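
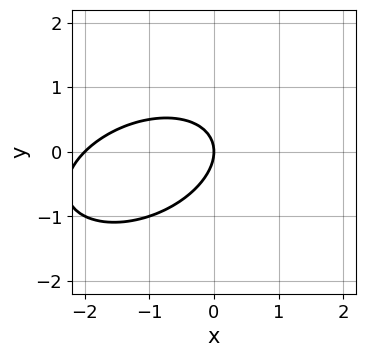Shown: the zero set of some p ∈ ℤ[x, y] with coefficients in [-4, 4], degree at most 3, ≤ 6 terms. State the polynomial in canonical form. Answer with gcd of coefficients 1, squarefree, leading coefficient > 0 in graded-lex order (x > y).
x^2 - x*y + 2*y^2 + 2*x

(a) Degree: the shape is more complex than any degree-1 curve, so deg p = 2.
(b) Observable constraints: it crosses the y-axis at the gridline y = 0; among the integer gridlines, it crosses the x-axis at x ∈ {-2, 0}.
(c) Solving for integer coefficients yields p as stated.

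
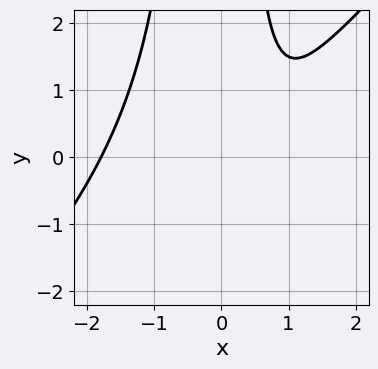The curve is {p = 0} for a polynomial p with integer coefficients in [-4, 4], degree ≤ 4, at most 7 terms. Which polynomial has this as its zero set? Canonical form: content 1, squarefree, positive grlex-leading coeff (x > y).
First, deg p = 3. No degree-2 curve has this shape.
Then, checking where it meets the axes: the curve avoids every integer y-axis point in the box.
Finally, matching integer coefficients to the picture gives p.

2*x^3 - 2*x^2*y + x^2 - 3*x + 3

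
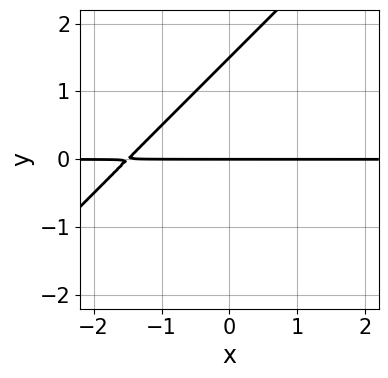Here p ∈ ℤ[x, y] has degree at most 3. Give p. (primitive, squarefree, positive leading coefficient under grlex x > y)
2*x*y - 2*y^2 + 3*y

The degree is 2 — the shape is more complex than any degree-1 curve.
From the visible intercepts: it meets the y-axis at y = 0 (among the integer gridlines); the visible x-axis segment lies entirely on the curve.
Assembling these constraints gives the stated polynomial.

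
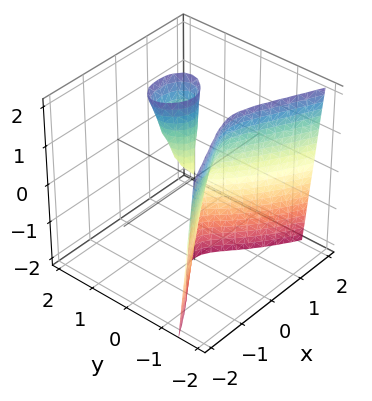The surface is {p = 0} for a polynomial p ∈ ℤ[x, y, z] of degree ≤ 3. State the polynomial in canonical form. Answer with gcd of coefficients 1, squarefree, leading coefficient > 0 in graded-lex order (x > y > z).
(a) The picture has 2 separate pieces. Treating them together as one polynomial.
(b) deg p = 3. A generic line meets the surface in up to 3 points.
(c) From the visible intercepts: the visible z-axis segment lies entirely on the surface; one x-axis crossing is at x = 0; one y-axis crossing is at y = 0.
(d) Solving for integer coefficients yields p as stated.

2*y^3 + 2*x^2 - y*z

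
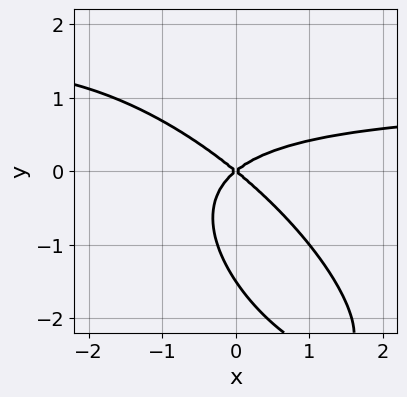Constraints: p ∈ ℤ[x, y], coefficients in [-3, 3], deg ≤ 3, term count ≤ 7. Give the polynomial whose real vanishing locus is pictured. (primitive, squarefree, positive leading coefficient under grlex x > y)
(a) The degree is 3 — the shape is more complex than any degree-2 curve.
(b) Checking where it meets the axes: one y-axis crossing is at y = 0; one x-axis crossing is at x = 0.
(c) Fitting integer coefficients to these (and the overall shape) gives p.

2*x^2*y + 3*x*y^2 + 2*y^3 - 2*x^2 + 3*y^2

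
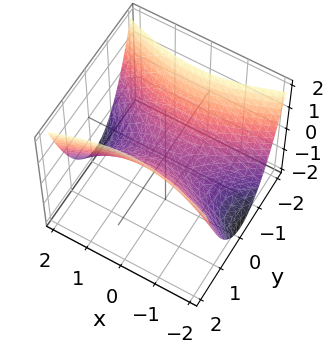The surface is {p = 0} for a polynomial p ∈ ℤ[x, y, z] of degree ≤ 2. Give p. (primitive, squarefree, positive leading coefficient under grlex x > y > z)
x^2 - 3*y^2 + 3*z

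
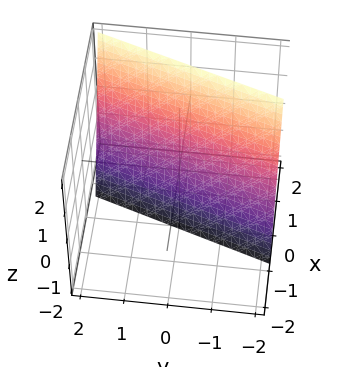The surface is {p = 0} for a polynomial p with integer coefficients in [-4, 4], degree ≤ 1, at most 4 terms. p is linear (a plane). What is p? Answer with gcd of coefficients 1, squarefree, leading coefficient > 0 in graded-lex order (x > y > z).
1. The degree is 1 — the surface is flat (a plane).
2. From the axis intercepts and sections: it crosses the y-axis at the gridline y = -2; it meets the z-axis at z = -2 (among the integer gridlines).
3. Putting this together gives p.

3*x - y - z - 2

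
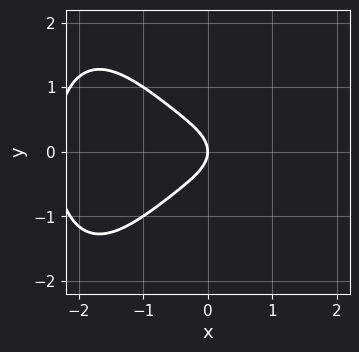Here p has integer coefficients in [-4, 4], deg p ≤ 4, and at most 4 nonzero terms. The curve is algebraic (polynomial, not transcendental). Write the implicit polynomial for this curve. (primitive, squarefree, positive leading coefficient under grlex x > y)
x^4 + 2*x^3 + 3*y^2 + 2*x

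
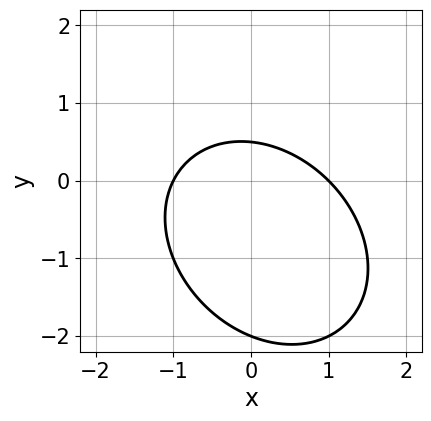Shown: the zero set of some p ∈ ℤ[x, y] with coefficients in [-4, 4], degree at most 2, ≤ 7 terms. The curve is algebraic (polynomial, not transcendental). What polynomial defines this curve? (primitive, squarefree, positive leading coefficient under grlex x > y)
2*x^2 + x*y + 2*y^2 + 3*y - 2

(a) Degree: a generic line meets the curve in up to 2 points, so deg p = 2.
(b) From the visible intercepts: among the integer gridlines, it crosses the x-axis at x ∈ {-1, 1}; it meets the y-axis at y = -2 (among the integer gridlines).
(c) Assembling these constraints gives the stated polynomial.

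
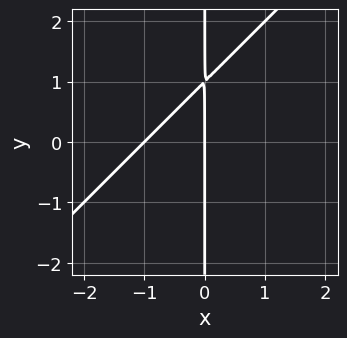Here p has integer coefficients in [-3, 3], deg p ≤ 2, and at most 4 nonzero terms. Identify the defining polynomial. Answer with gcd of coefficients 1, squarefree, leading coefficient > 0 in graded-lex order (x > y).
1. The degree is 2 — no degree-1 curve has this shape.
2. Reading off the gridlines: among the integer gridlines, it crosses the x-axis at x ∈ {-1, 0}; every point of the y-axis in the box is on the curve.
3. Matching integer coefficients to the picture gives p.

x^2 - x*y + x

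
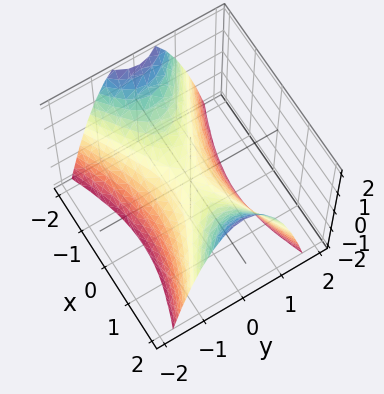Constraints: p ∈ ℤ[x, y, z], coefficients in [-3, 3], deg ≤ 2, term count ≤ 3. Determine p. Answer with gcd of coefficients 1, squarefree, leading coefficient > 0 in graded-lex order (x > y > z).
x^2 - 3*y^2 - 2*z

First, the degree is 2 — a saddle surface; a quadric.
Then, symmetries: it's symmetric under x → −x, forcing even powers of x; mirror symmetry y ↦ −y ⇒ only even powers of y.
Then, observable constraints: it crosses the y-axis at the gridline y = 0; it meets the x-axis at x = 0 (among the integer gridlines); it meets the z-axis at z = 0 (among the integer gridlines).
Finally, fitting integer coefficients to these (and the overall shape) gives p.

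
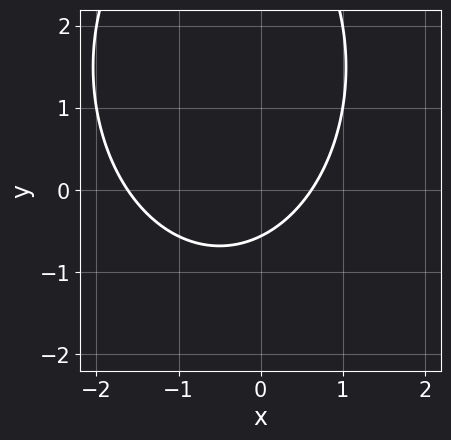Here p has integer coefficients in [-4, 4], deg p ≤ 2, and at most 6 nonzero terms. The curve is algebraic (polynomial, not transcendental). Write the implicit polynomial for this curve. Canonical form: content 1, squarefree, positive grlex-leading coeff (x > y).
1. Degree: no degree-1 curve has this shape, so deg p = 2.
2. The integer polynomial consistent with all of this is the stated p.

2*x^2 + y^2 + 2*x - 3*y - 2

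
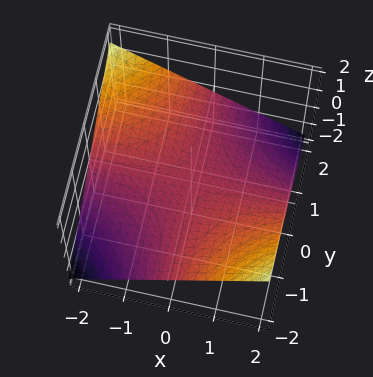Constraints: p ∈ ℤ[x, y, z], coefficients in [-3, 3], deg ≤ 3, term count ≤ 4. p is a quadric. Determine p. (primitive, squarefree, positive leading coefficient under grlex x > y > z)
x*y + 3*z

First, the degree is 2 — a hyperbolic paraboloid; a quadric.
Then, checking where it meets the axes: the visible x-axis segment lies entirely on the surface; one z-axis crossing is at z = 0.
Finally, these observations pin down the coefficients. Check: (0, 1, 0) on the y-axis lies on the surface, and p(0, 1, 0) = 0. ✓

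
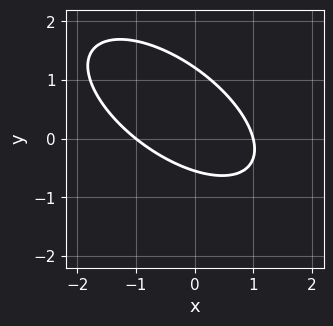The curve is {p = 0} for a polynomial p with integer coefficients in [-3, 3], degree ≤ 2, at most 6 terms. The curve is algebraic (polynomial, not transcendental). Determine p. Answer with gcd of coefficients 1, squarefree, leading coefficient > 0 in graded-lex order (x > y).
(a) Degree: a generic line meets the curve in up to 2 points, so deg p = 2.
(b) Against the integer gridlines: among the integer gridlines, it crosses the x-axis at x ∈ {-1, 1}.
(c) Fitting integer coefficients to these (and the overall shape) gives p.

2*x^2 + 3*x*y + 3*y^2 - 2*y - 2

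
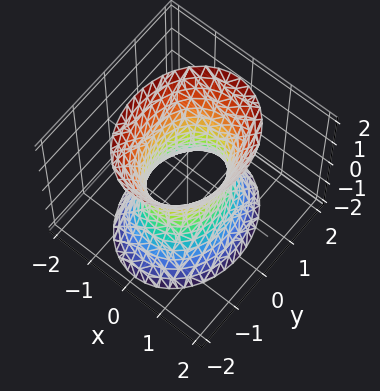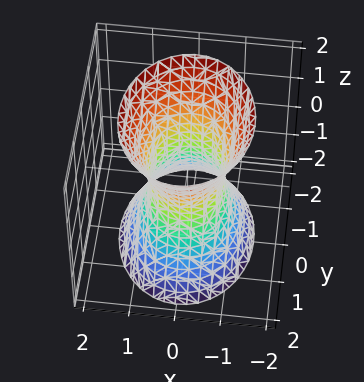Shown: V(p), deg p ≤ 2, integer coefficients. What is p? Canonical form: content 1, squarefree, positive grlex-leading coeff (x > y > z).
(a) deg p = 2. An hourglass — one-sheet hyperboloid; a quadric.
(b) Symmetries: mirror symmetry x ↦ −x ⇒ only even powers of x; mirror symmetry z ↦ −z ⇒ only even powers of z; the y ↦ −y reflection is a symmetry, so y appears only in even powers.
(c) From the visible intercepts: the surface avoids every integer z-axis point in the box; the y-axis gridline crossings are at y ∈ {-1, 1}.
(d) Assembling these constraints gives the stated polynomial.

3*x^2 + 2*y^2 - z^2 - 2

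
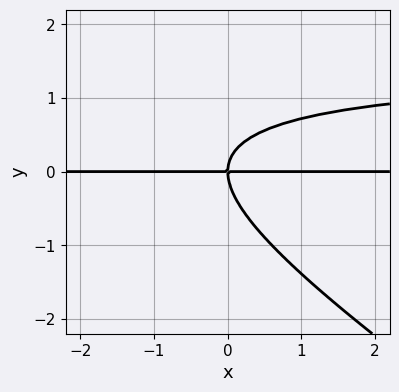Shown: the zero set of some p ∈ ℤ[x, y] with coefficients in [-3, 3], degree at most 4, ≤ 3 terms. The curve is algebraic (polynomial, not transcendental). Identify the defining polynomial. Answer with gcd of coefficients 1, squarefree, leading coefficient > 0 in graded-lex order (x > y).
2*x*y^2 + 3*y^3 - 3*x*y

First, degree: the shape is more complex than any degree-2 curve, so deg p = 3.
Next, reading off the gridlines: every point of the x-axis in the box is on the curve; it meets the y-axis at y = 0 (among the integer gridlines).
Finally, these observations pin down the coefficients.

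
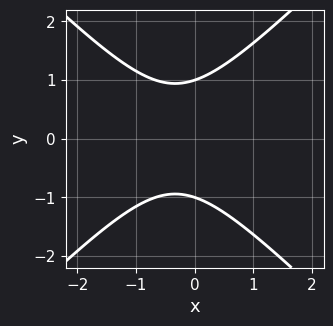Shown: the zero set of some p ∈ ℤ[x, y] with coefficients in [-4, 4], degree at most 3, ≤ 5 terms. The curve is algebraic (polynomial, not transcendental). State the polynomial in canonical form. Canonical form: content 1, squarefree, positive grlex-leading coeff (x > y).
3*x^2 - 3*y^2 + 2*x + 3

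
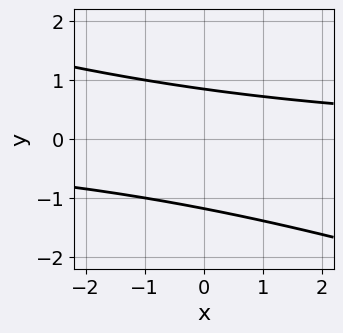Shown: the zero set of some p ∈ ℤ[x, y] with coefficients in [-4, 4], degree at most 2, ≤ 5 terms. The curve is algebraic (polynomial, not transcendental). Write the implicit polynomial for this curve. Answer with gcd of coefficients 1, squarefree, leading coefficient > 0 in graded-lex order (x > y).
1. deg p = 2. No degree-1 curve has this shape.
2. Observable constraints: the curve avoids every integer x-axis point in the box.
3. The integer polynomial consistent with all of this is the stated p.

x*y + 3*y^2 + y - 3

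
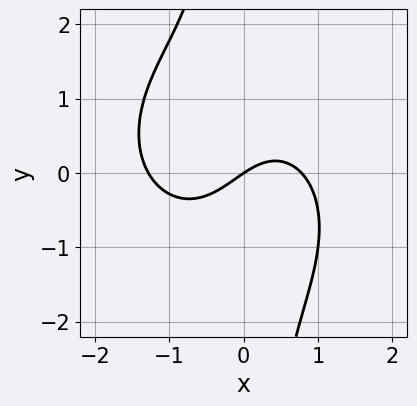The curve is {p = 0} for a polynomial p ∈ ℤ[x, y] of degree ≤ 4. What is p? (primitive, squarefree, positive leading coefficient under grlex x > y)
First, the degree is 3 — a generic line meets the curve in up to 3 points.
Then, observable constraints: it crosses the x-axis at the gridline x = 0; one y-axis crossing is at y = 0.
Finally, together with the visible shape, these determine p as stated.

2*x^3 + 2*x*y^2 + x^2 - 2*x + 3*y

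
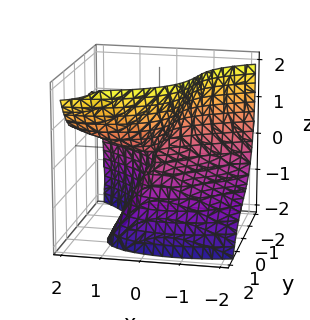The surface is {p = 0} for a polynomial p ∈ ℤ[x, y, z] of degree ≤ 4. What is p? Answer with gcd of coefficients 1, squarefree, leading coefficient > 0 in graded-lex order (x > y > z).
1. deg p = 3.
2. Observable constraints: it crosses the z-axis at the gridline z = 0; one x-axis crossing is at x = 0; it crosses the y-axis at the gridline y = 0.
3. These observations pin down the coefficients.

2*y^3 + 2*x^2 - 2*x*y - 3*x*z - 2*z^2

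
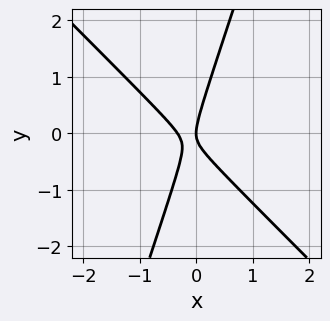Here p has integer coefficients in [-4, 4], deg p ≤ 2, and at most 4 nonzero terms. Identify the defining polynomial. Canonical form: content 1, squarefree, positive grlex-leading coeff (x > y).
3*x^2 + 2*x*y - y^2 + x

(a) Degree: no degree-1 curve has this shape, so deg p = 2.
(b) Checking where it meets the axes: one y-axis crossing is at y = 0; one x-axis crossing is at x = 0.
(c) Together with the visible shape, these determine p as stated.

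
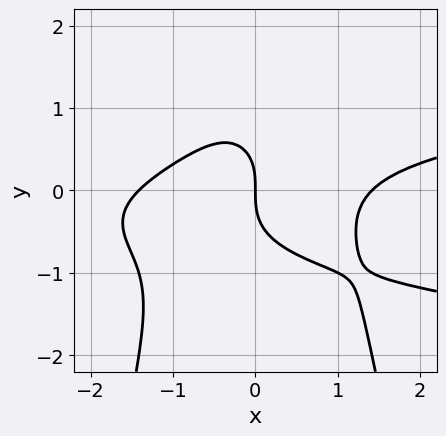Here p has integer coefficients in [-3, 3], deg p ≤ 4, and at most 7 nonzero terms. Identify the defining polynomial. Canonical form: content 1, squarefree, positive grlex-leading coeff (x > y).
3*x^2*y^2 - x^3 + 2*x^2*y + 2*y^3 + 2*x

1. deg p = 4. No degree-3 curve has this shape.
2. From the visible intercepts: it meets the y-axis at y = 0 (among the integer gridlines); one x-axis crossing is at x = 0.
3. Assembling these constraints gives the stated polynomial.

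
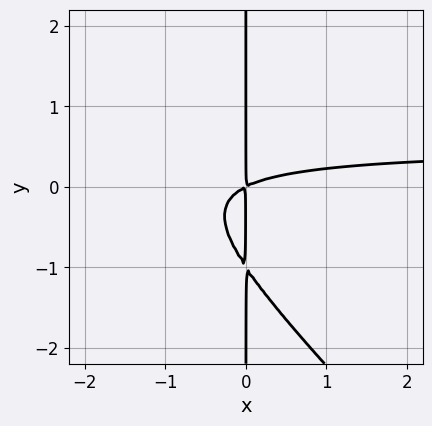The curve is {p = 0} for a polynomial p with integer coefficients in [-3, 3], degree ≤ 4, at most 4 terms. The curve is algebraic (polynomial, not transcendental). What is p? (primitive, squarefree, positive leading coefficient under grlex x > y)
2*x^2*y + 2*x*y^2 - x^2 + 2*x*y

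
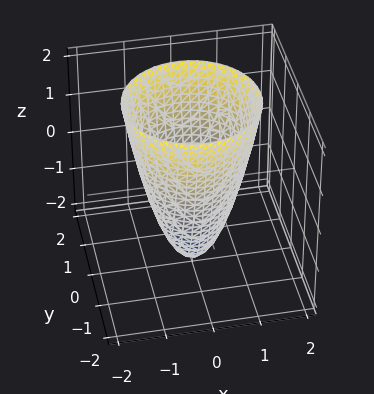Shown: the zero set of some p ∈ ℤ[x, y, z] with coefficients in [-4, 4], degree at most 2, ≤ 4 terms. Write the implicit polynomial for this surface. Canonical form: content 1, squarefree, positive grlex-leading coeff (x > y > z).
2*x^2 + 2*y^2 - z - 2

The degree is 2 — a generic line meets the surface in up to 2 points.
Symmetries: the surface is invariant under rotation about z: p = q(x² + y², z).
Checking where it meets the axes: the x-axis gridline crossings are at x ∈ {-1, 1}; among the integer gridlines, it crosses the y-axis at y ∈ {-1, 1}.
Assembling these constraints gives the stated polynomial. Check: (0, 0, -2) on the z-axis lies on the surface, and p(0, 0, -2) = 0. ✓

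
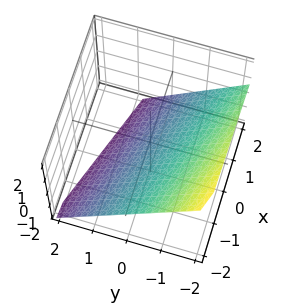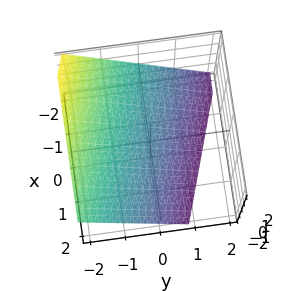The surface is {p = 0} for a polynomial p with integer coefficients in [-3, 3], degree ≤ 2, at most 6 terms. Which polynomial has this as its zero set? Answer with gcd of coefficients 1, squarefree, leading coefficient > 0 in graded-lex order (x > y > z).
1. deg p = 1.
2. Checking where it meets the axes: it meets the x-axis at x = -2 (among the integer gridlines).
3. Putting this together gives p.

x + 3*y + 3*z + 2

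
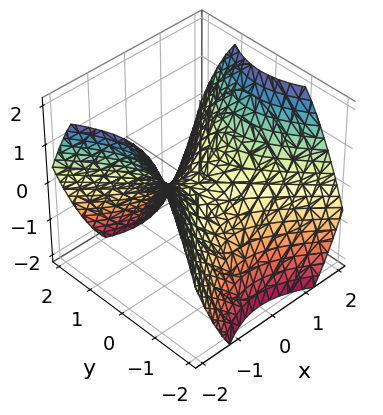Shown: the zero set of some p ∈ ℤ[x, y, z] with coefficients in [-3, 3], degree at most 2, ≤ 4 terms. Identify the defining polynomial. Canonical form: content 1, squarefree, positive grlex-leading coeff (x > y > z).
Degree: a hyperbolic paraboloid; a quadric, so deg p = 2.
Symmetries: it's symmetric under x → −x, forcing even powers of x; it's symmetric under y → −y, forcing even powers of y.
Observable constraints: it meets the y-axis at y = 0 (among the integer gridlines); it crosses the z-axis at the gridline z = 0; one x-axis crossing is at x = 0.
Solving for integer coefficients yields p as stated.

2*x^2 - 2*y^2 - 3*z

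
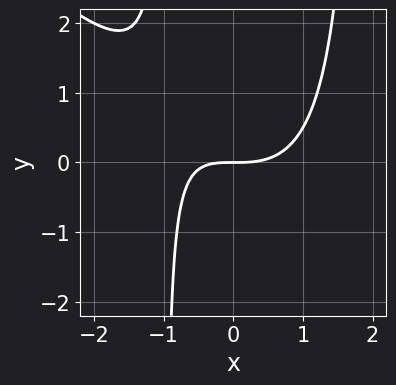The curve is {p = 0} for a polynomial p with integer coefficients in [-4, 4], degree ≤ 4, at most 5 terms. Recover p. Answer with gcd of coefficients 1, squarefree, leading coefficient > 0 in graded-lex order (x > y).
deg p = 3. No degree-2 curve has this shape.
From the visible intercepts: one x-axis crossing is at x = 0; it meets the y-axis at y = 0 (among the integer gridlines).
Fitting integer coefficients to these (and the overall shape) gives p.

x^3 + x^2*y - x*y - 2*y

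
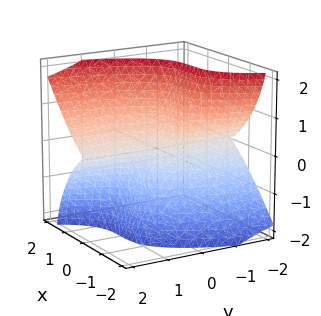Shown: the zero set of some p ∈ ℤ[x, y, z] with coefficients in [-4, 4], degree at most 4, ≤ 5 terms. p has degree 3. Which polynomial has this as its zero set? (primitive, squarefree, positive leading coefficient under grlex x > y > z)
(a) deg p = 3. The shape is more complex than any degree-2 surface.
(b) Reading off the gridlines: the visible y-axis segment lies entirely on the surface; it meets the x-axis at x = 0 (among the integer gridlines).
(c) Matching integer coefficients to the picture gives p.

2*x^3 - 2*y*z^2 - z^3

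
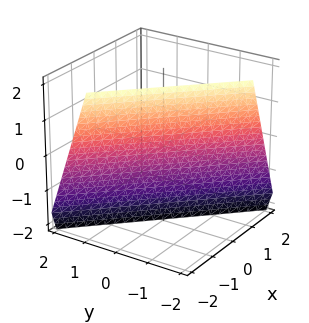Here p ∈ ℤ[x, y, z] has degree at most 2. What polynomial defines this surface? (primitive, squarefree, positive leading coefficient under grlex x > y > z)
(a) The degree is 1 — the surface is flat (a plane).
(b) From the visible intercepts: it crosses the z-axis at the gridline z = -2.
(c) Solving for integer coefficients yields p as stated.

3*x + 3*y + z + 2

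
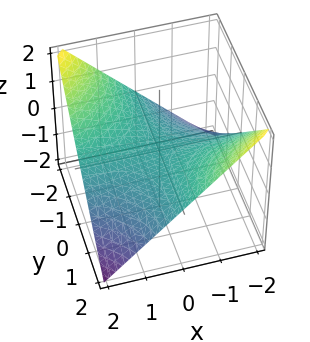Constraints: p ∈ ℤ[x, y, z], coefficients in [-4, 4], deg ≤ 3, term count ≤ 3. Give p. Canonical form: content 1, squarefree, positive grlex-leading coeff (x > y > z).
x*y + 2*z

deg p = 2. A hyperbolic paraboloid; a quadric.
Checking where it meets the axes: every point of the y-axis in the box is on the surface; every point of the x-axis in the box is on the surface; it meets the z-axis at z = 0 (among the integer gridlines).
Matching integer coefficients to the picture gives p.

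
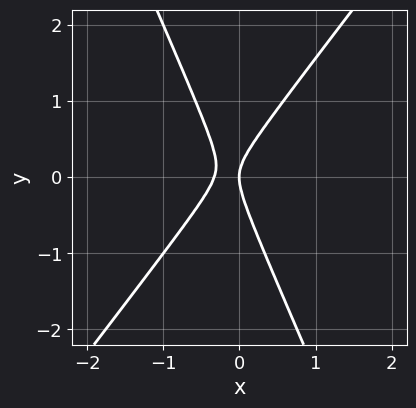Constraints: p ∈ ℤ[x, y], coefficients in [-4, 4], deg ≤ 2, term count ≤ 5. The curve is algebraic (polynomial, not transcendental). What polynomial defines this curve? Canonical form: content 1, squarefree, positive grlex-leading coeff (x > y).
(a) The degree is 2 — no degree-1 curve has this shape.
(b) From the visible intercepts: one y-axis crossing is at y = 0; one x-axis crossing is at x = 0.
(c) Assembling these constraints gives the stated polynomial.

3*x^2 - x*y - y^2 + x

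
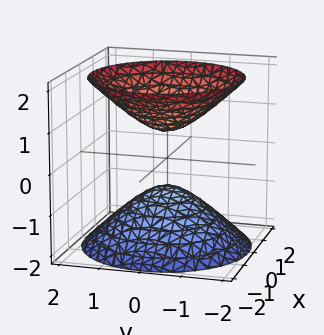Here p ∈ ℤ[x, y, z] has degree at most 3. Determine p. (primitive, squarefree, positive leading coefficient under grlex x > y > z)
2*x^2 + 2*y^2 - 2*z^2 + 1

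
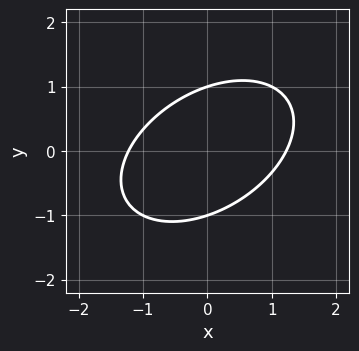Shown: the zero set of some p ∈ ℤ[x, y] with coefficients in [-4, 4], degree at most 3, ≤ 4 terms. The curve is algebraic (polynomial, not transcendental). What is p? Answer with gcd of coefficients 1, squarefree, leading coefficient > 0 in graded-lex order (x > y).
2*x^2 - 2*x*y + 3*y^2 - 3

1. The degree is 2 — no degree-1 curve has this shape.
2. Against the integer gridlines: among the integer gridlines, it crosses the y-axis at y ∈ {-1, 1}.
3. Assembling these constraints gives the stated polynomial.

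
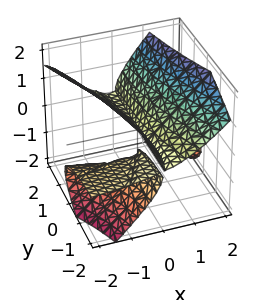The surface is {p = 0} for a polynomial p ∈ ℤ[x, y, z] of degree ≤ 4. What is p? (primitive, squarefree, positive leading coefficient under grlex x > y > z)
3*x^2*z + 3*x*y*z - 3*z^3 + 2*x^2

I count 3 distinct pieces. They look like related sheets of one shape, so recover p as a whole.
deg p = 3. No degree-2 surface has this shape.
Checking where it meets the axes: it crosses the x-axis at the gridline x = 0; it meets the z-axis at z = 0 (among the integer gridlines); every point of the y-axis in the box is on the surface.
Together with the visible shape, these determine p as stated.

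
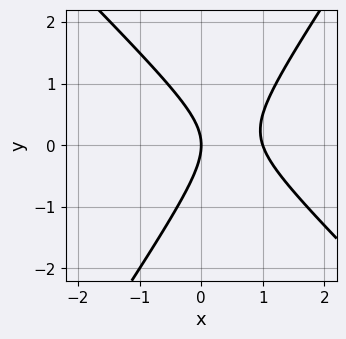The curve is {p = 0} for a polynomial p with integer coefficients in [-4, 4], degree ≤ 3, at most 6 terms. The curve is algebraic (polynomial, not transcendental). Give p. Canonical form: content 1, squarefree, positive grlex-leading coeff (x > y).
3*x^2 + x*y - 2*y^2 - 3*x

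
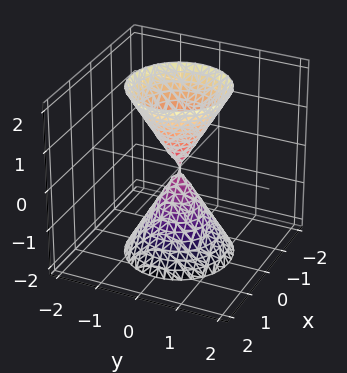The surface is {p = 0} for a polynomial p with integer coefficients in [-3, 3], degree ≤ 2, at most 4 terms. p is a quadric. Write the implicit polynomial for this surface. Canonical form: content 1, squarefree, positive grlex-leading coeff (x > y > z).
(a) I count 2 distinct pieces. They look like related sheets of one shape, so recover p as a whole.
(b) Degree: a double cone through the origin; a quadric, so deg p = 2.
(c) Symmetries: the z ↦ −z reflection is a symmetry, so z appears only in even powers; the surface is invariant under rotation about z: p = q(x² + y², z).
(d) From the visible intercepts: a circular section at z = -2 has radius between 1 and 2; it crosses the x-axis at the gridline x = 0; it meets the z-axis at z = 0 (among the integer gridlines).
(e) Matching integer coefficients to the picture gives p.

3*x^2 + 3*y^2 - z^2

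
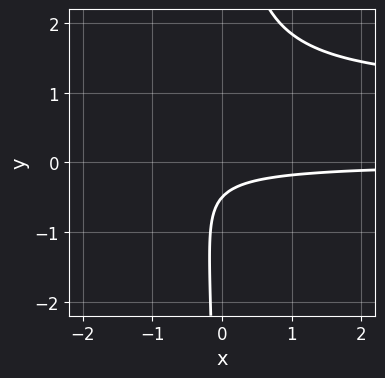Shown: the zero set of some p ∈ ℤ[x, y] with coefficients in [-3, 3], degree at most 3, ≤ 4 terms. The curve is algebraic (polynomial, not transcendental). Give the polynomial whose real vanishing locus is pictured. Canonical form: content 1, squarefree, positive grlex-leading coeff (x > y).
3*x*y^2 - 3*x*y - 2*y - 1

The degree is 3 — no degree-2 curve has this shape.
From the visible intercepts: it misses every integer gridline on the x-axis.
These observations pin down the coefficients.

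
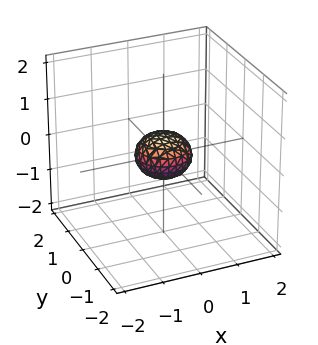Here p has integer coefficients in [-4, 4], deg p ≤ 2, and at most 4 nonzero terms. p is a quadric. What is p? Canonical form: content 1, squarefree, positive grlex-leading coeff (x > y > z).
2*x^2 + 2*y^2 + 3*z^2 - 1

The degree is 2 — a closed, bounded, convex surface; a quadric.
Symmetries: it's symmetric under z → −z, forcing even powers of z; every cross-section ⟂ z is a circle, so x, y appear only via x² + y².
Checking where it meets the axes: a circular section at z = 0 has radius between 0 and 1.
These observations pin down the coefficients.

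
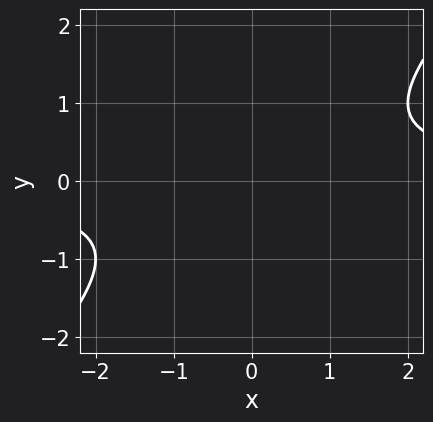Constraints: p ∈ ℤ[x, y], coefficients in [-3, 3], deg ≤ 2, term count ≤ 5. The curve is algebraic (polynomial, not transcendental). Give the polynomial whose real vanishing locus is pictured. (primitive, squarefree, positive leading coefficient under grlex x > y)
1. Degree: the shape is more complex than any degree-1 curve, so deg p = 2.
2. Against the integer gridlines: no y-intercept at any integer in the box; it misses every integer gridline on the x-axis.
3. Solving for integer coefficients yields p as stated.

x*y - y^2 - 1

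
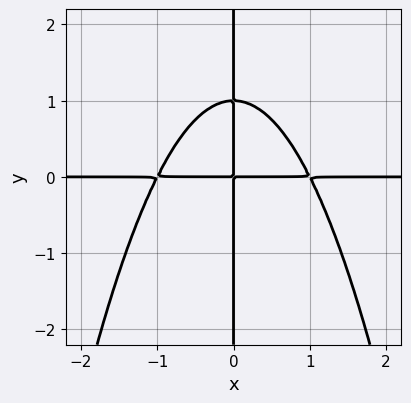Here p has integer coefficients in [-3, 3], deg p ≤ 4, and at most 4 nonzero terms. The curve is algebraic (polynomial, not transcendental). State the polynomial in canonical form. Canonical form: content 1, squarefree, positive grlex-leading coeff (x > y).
First, degree: no degree-3 curve has this shape, so deg p = 4.
Next, against the integer gridlines: the visible x-axis segment lies entirely on the curve; the visible y-axis segment lies entirely on the curve.
Finally, these observations pin down the coefficients.

x^3*y + x*y^2 - x*y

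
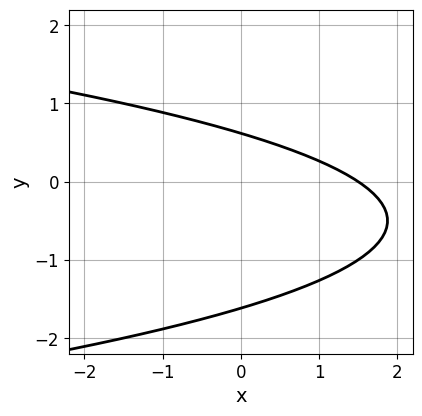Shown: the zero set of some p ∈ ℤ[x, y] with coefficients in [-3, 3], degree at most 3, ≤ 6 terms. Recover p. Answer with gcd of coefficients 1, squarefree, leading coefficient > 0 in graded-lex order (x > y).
The degree is 2 — the shape is more complex than any degree-1 curve.
Putting this together gives p.

3*y^2 + 2*x + 3*y - 3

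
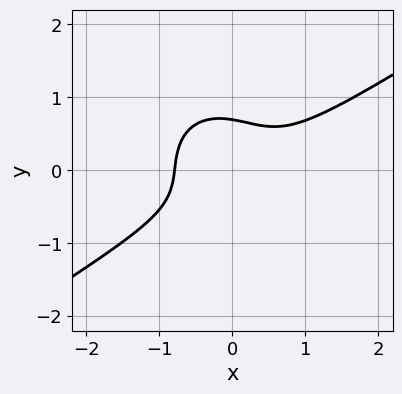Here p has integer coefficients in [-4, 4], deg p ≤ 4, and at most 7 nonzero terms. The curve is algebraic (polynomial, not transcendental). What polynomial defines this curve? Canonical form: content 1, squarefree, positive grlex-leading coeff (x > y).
First, deg p = 3. The shape is more complex than any degree-2 curve.
Finally, putting this together gives p.

2*x^3 - 2*x^2*y - 3*y^3 - x*y + 1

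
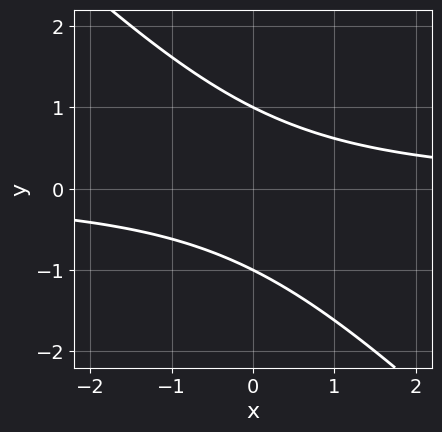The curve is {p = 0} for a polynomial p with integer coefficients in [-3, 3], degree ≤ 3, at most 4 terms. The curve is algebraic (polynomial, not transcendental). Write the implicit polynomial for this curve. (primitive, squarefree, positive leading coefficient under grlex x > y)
x*y + y^2 - 1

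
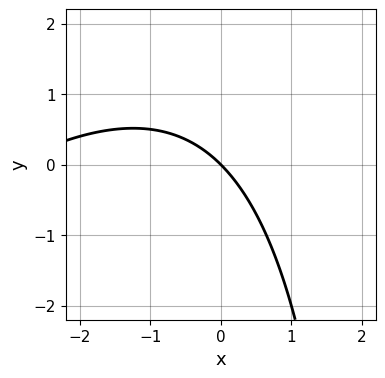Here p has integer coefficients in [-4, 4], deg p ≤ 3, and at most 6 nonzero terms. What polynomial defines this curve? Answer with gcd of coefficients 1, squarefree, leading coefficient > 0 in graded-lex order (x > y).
x^2 - x*y + 3*x + 3*y

The degree is 2 — the shape is more complex than any degree-1 curve.
From the visible intercepts: one x-axis crossing is at x = 0; it meets the y-axis at y = 0 (among the integer gridlines).
Matching integer coefficients to the picture gives p.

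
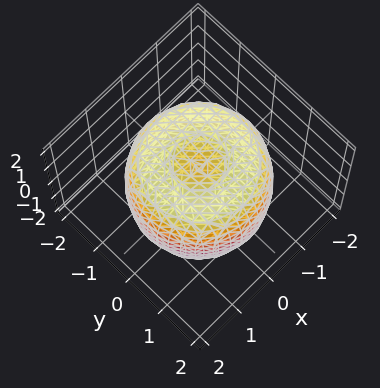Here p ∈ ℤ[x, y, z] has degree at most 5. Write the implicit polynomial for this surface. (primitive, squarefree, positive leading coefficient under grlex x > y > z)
x^4 + 2*x^2*y^2 + y^4 - 2*x^2 - 2*y^2 + z^2 - 1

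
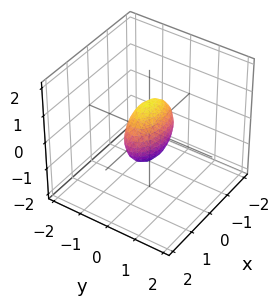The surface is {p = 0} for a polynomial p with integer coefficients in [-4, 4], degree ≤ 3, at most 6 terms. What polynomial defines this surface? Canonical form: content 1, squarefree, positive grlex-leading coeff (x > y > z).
x^2 + 3*y^2 + z^2 - 1

(a) Degree: bounded and convex; a quadric, so deg p = 2.
(b) Symmetries: the y ↦ −y reflection is a symmetry, so y appears only in even powers; it's symmetric under z → −z, forcing even powers of z; the x ↦ −x reflection is a symmetry, so x appears only in even powers.
(c) From the visible intercepts: among the integer gridlines, it crosses the z-axis at z ∈ {-1, 1}; the x-axis gridline crossings are at x ∈ {-1, 1}.
(d) Assembling these constraints gives the stated polynomial.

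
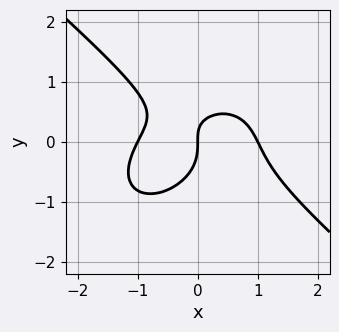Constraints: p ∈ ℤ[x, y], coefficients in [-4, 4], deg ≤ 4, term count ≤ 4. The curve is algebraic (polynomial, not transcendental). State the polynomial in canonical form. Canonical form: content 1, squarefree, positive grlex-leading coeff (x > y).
First, degree: no degree-2 curve has this shape, so deg p = 3.
Next, against the integer gridlines: the x-axis gridline crossings are at x ∈ {-1, 0, 1}; it crosses the y-axis at the gridline y = 0.
Finally, matching integer coefficients to the picture gives p.

2*x^3 + 3*y^3 + 2*x*y - 2*x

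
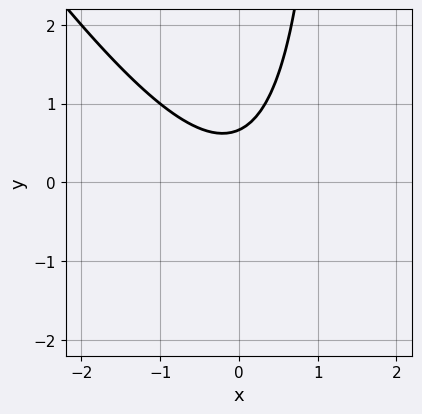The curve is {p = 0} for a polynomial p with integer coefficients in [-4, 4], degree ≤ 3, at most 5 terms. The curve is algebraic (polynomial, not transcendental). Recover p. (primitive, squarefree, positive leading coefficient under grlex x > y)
The degree is 2 — a generic line meets the curve in up to 2 points.
Checking where it meets the axes: it misses every integer gridline on the x-axis.
Solving for integer coefficients yields p as stated.

3*x^2 + 2*x*y - 3*y + 2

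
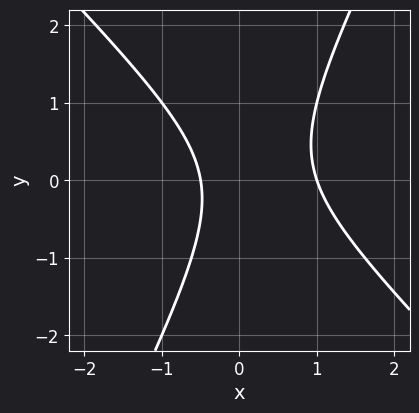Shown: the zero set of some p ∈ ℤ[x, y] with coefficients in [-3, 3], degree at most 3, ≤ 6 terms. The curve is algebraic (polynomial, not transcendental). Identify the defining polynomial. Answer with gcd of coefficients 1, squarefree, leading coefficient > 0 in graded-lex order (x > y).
1. Degree: the shape is more complex than any degree-1 curve, so deg p = 2.
2. Against the integer gridlines: no y-intercept at any integer in the box; it meets the x-axis at x = 1 (among the integer gridlines).
3. Fitting integer coefficients to these (and the overall shape) gives p.

2*x^2 + x*y - y^2 - x - 1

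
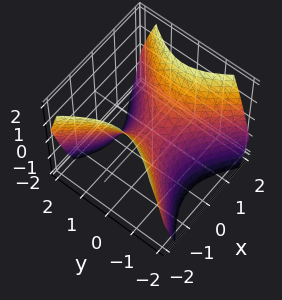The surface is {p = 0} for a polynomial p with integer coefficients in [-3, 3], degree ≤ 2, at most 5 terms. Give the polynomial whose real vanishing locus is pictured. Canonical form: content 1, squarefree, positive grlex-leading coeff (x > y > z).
(a) The degree is 2 — a hyperbolic paraboloid; a quadric.
(b) Symmetries: the y ↦ −y reflection is a symmetry, so y appears only in even powers; the x ↦ −x reflection is a symmetry, so x appears only in even powers.
(c) Against the integer gridlines: it meets the y-axis at y = 0 (among the integer gridlines); one x-axis crossing is at x = 0; one z-axis crossing is at z = 0.
(d) Assembling these constraints gives the stated polynomial.

x^2 - y^2 - z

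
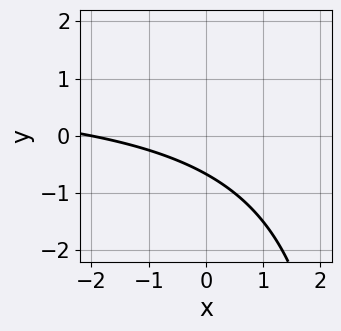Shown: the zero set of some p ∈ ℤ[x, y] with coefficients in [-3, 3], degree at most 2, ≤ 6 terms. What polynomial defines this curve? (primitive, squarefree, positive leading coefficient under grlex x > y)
x*y - x - 3*y - 2

First, degree: the shape is more complex than any degree-1 curve, so deg p = 2.
Then, from the axis intercepts and sections: it meets the x-axis at x = -2 (among the integer gridlines).
Finally, together with the visible shape, these determine p as stated.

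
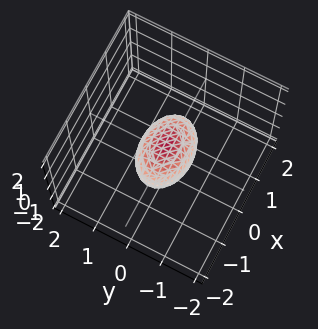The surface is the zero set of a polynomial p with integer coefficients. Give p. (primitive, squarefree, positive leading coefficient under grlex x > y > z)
(a) The degree is 2 — bounded and convex; a quadric.
(b) Symmetries: the y ↦ −y reflection is a symmetry, so y appears only in even powers; mirror symmetry z ↦ −z ⇒ only even powers of z; it's symmetric under x → −x, forcing even powers of x.
(c) From the axis intercepts and sections: among the integer gridlines, it crosses the x-axis at x ∈ {-1, 1}.
(d) Putting this together gives p.

x^2 + 2*y^2 + 2*z^2 - 1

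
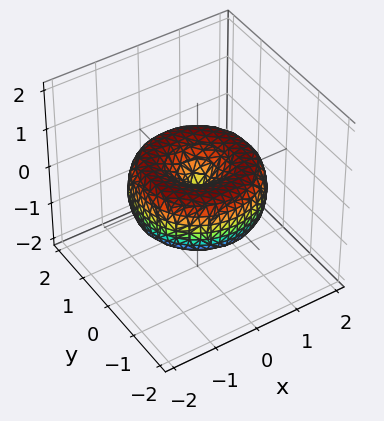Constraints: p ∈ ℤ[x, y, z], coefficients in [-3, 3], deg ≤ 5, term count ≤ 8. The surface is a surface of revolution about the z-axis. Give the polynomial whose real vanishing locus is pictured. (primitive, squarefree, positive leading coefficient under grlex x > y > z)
First, degree: no degree-3 surface has this shape, so deg p = 4.
Next, by symmetry, the z-axis is an axis of rotation, so x and y enter only as x² + y².
Then, against the integer gridlines: one x-axis crossing is at x = 0; a circular section at z = 0 has radius between 1 and 2.
Finally, these observations pin down the coefficients.

x^4 + 2*x^2*y^2 + y^4 - 2*x^2 - 2*y^2 + 2*z^2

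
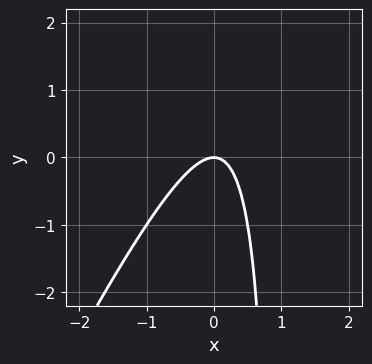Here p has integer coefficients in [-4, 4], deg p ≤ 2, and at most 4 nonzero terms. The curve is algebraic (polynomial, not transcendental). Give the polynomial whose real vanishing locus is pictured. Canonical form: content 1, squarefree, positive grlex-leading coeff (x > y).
2*x^2 - x*y + y

First, the degree is 2 — the shape is more complex than any degree-1 curve.
Then, observable constraints: it crosses the x-axis at the gridline x = 0; it meets the y-axis at y = 0 (among the integer gridlines).
Finally, assembling these constraints gives the stated polynomial.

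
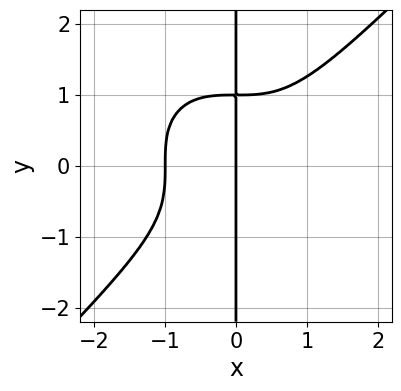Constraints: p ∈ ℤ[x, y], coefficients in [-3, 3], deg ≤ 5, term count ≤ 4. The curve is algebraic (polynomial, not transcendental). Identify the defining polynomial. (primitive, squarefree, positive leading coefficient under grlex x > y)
x^4 - x*y^3 + x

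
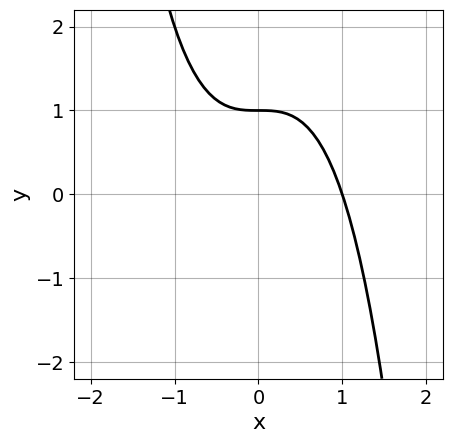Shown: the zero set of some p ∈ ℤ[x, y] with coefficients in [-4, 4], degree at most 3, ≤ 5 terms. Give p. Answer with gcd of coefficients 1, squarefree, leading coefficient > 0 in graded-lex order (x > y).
The degree is 3 — no degree-2 curve has this shape.
Observable constraints: one x-axis crossing is at x = 1; one y-axis crossing is at y = 1.
Assembling these constraints gives the stated polynomial.

x^3 + y - 1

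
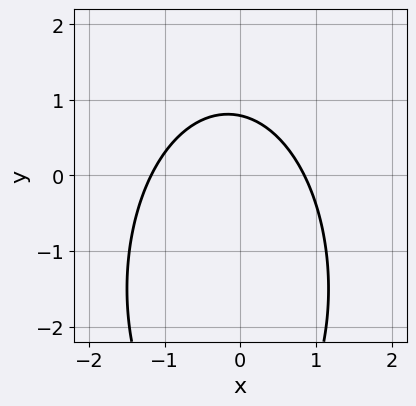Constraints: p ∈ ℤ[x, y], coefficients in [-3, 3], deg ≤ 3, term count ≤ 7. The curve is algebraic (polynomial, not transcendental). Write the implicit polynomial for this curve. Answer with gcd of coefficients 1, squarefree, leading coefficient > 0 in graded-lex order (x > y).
1. Degree: no degree-1 curve has this shape, so deg p = 2.
2. Matching integer coefficients to the picture gives p.

3*x^2 + y^2 + x + 3*y - 3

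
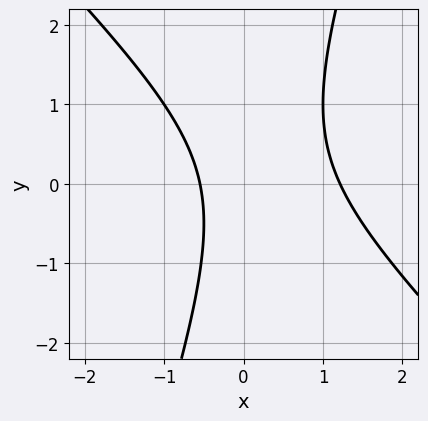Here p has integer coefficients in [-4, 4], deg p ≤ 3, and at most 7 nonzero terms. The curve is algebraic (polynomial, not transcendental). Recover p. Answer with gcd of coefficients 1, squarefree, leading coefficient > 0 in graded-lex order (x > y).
deg p = 2.
Observable constraints: it misses every integer gridline on the y-axis.
Putting this together gives p.

3*x^2 + 2*x*y - y^2 - 2*x - 2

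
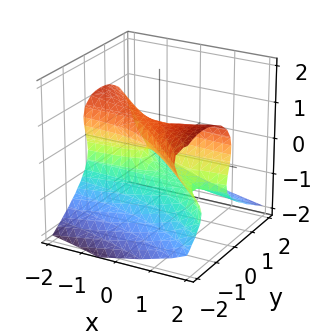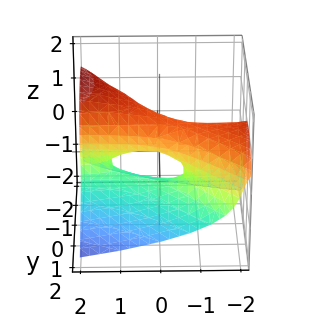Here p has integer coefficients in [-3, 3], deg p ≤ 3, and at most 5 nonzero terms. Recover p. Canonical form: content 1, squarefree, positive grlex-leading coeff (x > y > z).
3*z^3 + 3*x*y + 3*y^2 + 2*y*z - 2*z

deg p = 3.
Checking where it meets the axes: one y-axis crossing is at y = 0; every point of the x-axis in the box is on the surface; it crosses the z-axis at the gridline z = 0.
Matching integer coefficients to the picture gives p.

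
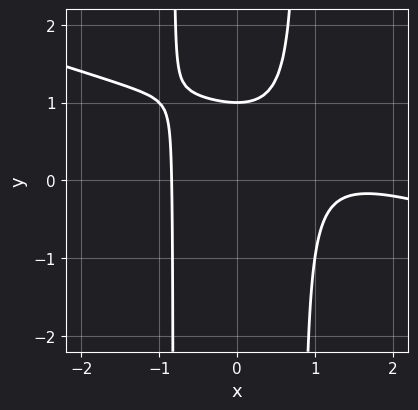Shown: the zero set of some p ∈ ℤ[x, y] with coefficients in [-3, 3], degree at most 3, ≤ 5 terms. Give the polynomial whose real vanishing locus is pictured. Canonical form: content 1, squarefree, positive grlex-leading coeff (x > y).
x^3 + 3*x^2*y - 2*x^2 - 2*y + 2

Degree: the shape is more complex than any degree-2 curve, so deg p = 3.
Checking where it meets the axes: it crosses the y-axis at the gridline y = 1.
Together with the visible shape, these determine p as stated.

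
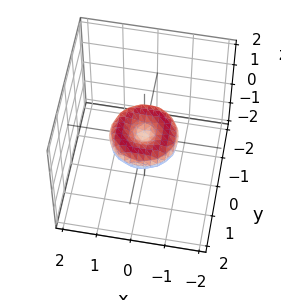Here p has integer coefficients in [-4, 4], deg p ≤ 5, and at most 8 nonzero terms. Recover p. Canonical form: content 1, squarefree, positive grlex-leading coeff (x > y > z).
x^4 + 2*x^2*y^2 + y^4 - x^2 - y^2 + 2*z^2

First, the degree is 4 — a generic line meets the surface in up to 4 points.
Then, symmetries: rotational symmetry about the z-axis ⇒ p depends on x, y only through x² + y².
Next, observable constraints: one z-axis crossing is at z = 0; among the integer gridlines, it crosses the x-axis at x ∈ {-1, 0, 1}.
Finally, together with the visible shape, these determine p as stated.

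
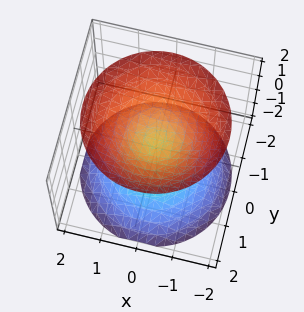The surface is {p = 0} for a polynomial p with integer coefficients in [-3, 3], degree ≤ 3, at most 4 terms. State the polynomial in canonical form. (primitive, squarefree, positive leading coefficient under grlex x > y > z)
(a) There are 2 components.
(b) The degree is 2 — two sheets facing apart; a quadric.
(c) Symmetry: every cross-section ⟂ z is a circle, so x, y appear only via x² + y²; it's symmetric under z → −z, forcing even powers of z.
(d) Against the integer gridlines: a circular section at z = -2 has radius between 1 and 2; the surface avoids every integer y-axis point in the box.
(e) These observations pin down the coefficients.

2*x^2 + 2*y^2 - 2*z^2 + 1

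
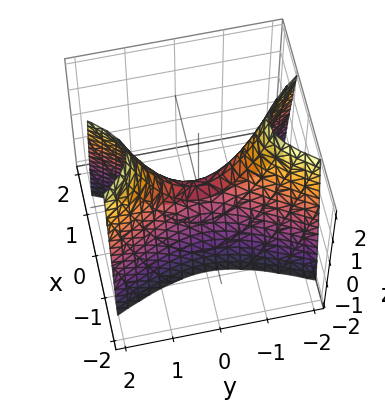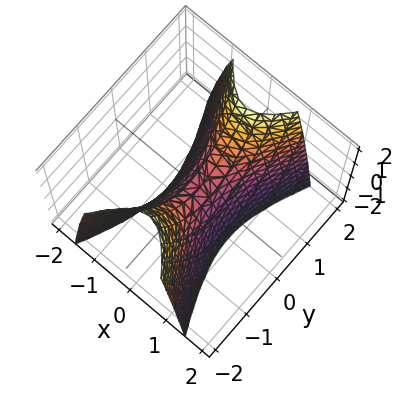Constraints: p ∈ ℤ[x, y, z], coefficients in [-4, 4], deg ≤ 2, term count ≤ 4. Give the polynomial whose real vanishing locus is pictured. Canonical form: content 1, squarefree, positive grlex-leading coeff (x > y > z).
(a) Degree: a hyperbolic paraboloid; a quadric, so deg p = 2.
(b) Symmetries: the x ↦ −x reflection is a symmetry, so x appears only in even powers; mirror symmetry y ↦ −y ⇒ only even powers of y.
(c) Against the integer gridlines: it crosses the z-axis at the gridline z = 0; it crosses the y-axis at the gridline y = 0; one x-axis crossing is at x = 0.
(d) Putting this together gives p.

3*x^2 - y^2 + z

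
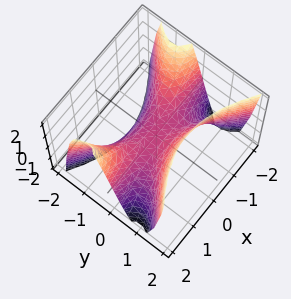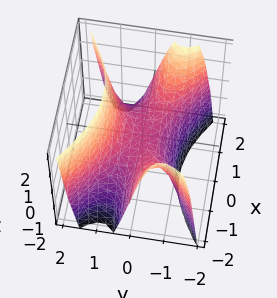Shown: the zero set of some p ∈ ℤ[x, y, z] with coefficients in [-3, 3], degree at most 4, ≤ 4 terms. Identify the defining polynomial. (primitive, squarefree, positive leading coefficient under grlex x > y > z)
1. deg p = 3. The shape is more complex than any degree-2 surface.
2. Reading off the gridlines: it crosses the y-axis at the gridline y = 0; it meets the z-axis at z = 0 (among the integer gridlines); every point of the x-axis in the box is on the surface.
3. These observations pin down the coefficients.

2*x^2*y - 3*y^3 + 2*z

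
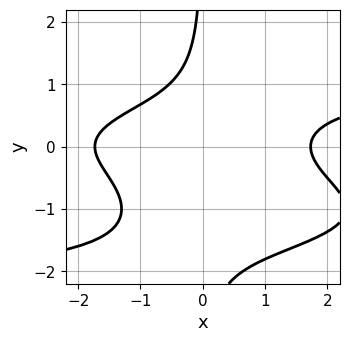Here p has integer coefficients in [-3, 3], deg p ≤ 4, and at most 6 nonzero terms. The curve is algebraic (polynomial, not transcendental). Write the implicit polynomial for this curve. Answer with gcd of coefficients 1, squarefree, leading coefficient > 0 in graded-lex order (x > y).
2*x*y^3 + 3*x*y^2 - x^2 + 3

1. Degree: the shape is more complex than any degree-3 curve, so deg p = 4.
2. Observable constraints: no y-intercept at any integer in the box.
3. Solving for integer coefficients yields p as stated.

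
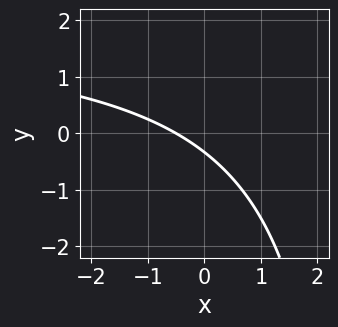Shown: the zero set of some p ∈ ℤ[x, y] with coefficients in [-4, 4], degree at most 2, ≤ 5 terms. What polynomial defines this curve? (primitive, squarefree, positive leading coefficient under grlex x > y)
(a) The degree is 2 — a generic line meets the curve in up to 2 points.
(b) Matching integer coefficients to the picture gives p.

x*y - 2*x - 3*y - 1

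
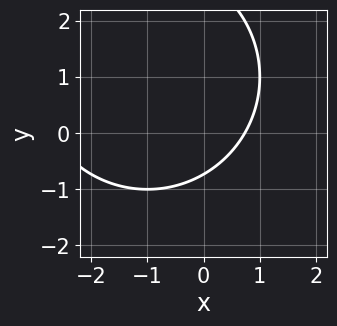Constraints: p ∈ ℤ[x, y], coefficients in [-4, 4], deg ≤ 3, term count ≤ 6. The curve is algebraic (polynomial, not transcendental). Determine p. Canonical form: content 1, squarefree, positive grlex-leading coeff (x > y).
First, the degree is 2 — the shape is more complex than any degree-1 curve.
Finally, the integer polynomial consistent with all of this is the stated p.

x^2 + y^2 + 2*x - 2*y - 2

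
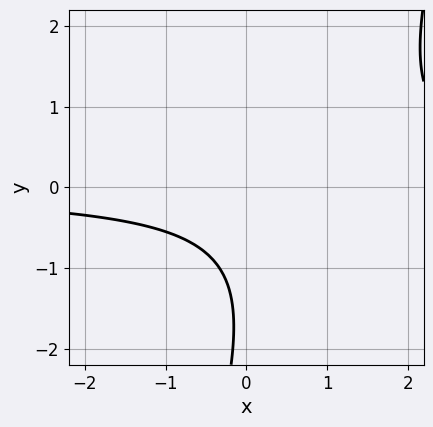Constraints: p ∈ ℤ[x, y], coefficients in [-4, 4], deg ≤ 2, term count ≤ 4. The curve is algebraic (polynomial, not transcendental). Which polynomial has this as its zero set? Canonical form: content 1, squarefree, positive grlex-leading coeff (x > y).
1. Degree: no degree-1 curve has this shape, so deg p = 2.
2. From the visible intercepts: no x-intercept at any integer in the box; no y-intercept at any integer in the box.
3. The integer polynomial consistent with all of this is the stated p.

3*x*y - y^2 - 3*y - 3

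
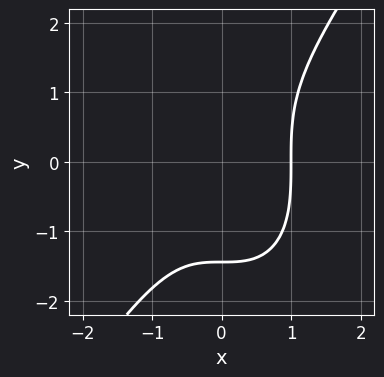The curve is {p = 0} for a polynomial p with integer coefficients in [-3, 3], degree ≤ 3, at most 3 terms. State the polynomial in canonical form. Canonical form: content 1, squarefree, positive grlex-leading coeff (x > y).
3*x^3 - y^3 - 3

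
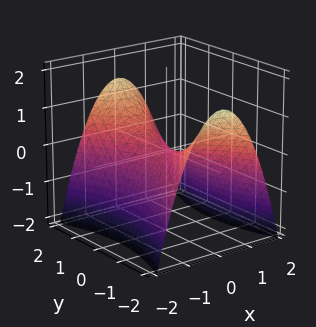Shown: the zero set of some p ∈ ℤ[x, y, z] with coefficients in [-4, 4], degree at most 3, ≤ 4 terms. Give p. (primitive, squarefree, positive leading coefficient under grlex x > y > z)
Degree: a saddle surface; a quadric, so deg p = 2.
Symmetries: mirror symmetry x ↦ −x ⇒ only even powers of x; the y ↦ −y reflection is a symmetry, so y appears only in even powers.
Observable constraints: it meets the x-axis at x = 0 (among the integer gridlines); it meets the z-axis at z = 0 (among the integer gridlines); it crosses the y-axis at the gridline y = 0.
Putting this together gives p.

3*x^2 - y^2 + 3*z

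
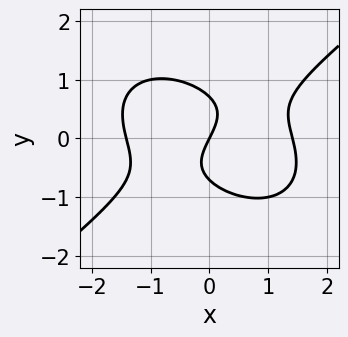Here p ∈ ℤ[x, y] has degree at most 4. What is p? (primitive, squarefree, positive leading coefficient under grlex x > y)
x^3 - 2*y^3 - 2*x + y

First, degree: a generic line meets the curve in up to 3 points, so deg p = 3.
Next, observable constraints: it meets the x-axis at x = 0 (among the integer gridlines); it crosses the y-axis at the gridline y = 0.
Finally, fitting integer coefficients to these (and the overall shape) gives p.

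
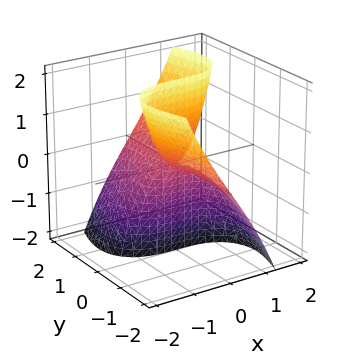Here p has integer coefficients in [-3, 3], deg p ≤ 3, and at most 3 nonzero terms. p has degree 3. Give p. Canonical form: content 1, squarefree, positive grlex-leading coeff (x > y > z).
(a) The degree is 3 — a generic line meets the surface in up to 3 points.
(b) Observable constraints: the visible y-axis segment lies entirely on the surface; it meets the x-axis at x = 0 (among the integer gridlines).
(c) Matching integer coefficients to the picture gives p.

x^3 + 2*x*y^2 - 3*y*z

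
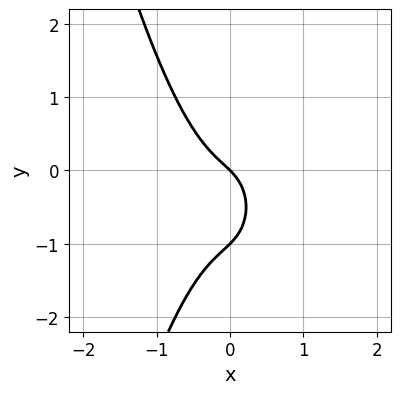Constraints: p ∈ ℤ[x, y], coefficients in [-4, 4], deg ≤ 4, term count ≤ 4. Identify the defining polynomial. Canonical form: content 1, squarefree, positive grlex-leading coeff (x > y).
1. Degree: no degree-2 curve has this shape, so deg p = 3.
2. Observable constraints: among the integer gridlines, it crosses the y-axis at y ∈ {-1, 0}; one x-axis crossing is at x = 0.
3. Fitting integer coefficients to these (and the overall shape) gives p.

3*x^3 + y^2 + x + y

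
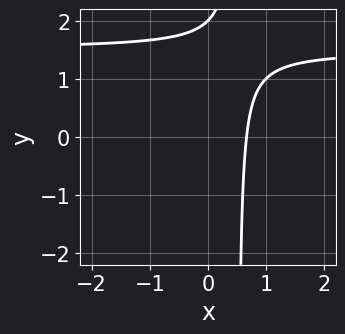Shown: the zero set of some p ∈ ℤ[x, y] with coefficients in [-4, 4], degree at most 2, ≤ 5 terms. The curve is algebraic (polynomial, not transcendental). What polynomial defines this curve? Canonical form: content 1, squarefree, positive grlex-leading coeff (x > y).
2*x*y - 3*x - y + 2

1. The degree is 2 — a generic line meets the curve in up to 2 points.
2. Checking where it meets the axes: one y-axis crossing is at y = 2.
3. These observations pin down the coefficients.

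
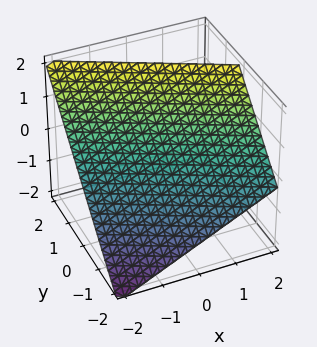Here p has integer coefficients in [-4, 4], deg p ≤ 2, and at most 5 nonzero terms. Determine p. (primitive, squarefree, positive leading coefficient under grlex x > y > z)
x + 2*y - 2*z + 2

First, the degree is 1 — every cross-section is a straight line — this is a plane.
Next, checking where it meets the axes: it crosses the z-axis at the gridline z = 1; one y-axis crossing is at y = -1; it crosses the x-axis at the gridline x = -2.
Finally, matching integer coefficients to the picture gives p.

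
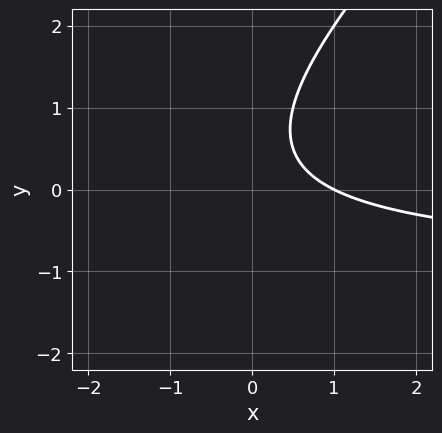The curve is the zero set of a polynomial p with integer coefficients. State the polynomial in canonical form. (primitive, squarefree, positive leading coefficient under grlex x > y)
x*y - y^2 + x + y - 1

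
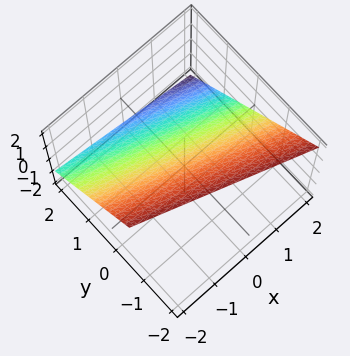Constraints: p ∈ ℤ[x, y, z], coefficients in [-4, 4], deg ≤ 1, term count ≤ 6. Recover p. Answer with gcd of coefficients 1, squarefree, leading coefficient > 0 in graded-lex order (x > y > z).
x + 3*y + 3*z - 2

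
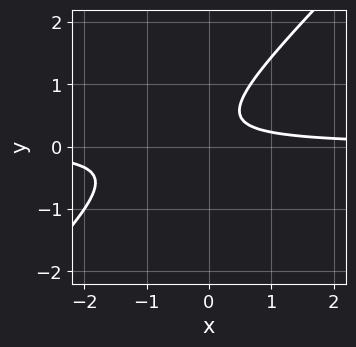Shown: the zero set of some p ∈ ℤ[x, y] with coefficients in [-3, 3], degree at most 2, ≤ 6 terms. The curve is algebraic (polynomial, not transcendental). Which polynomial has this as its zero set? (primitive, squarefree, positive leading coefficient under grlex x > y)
(a) Degree: no degree-1 curve has this shape, so deg p = 2.
(b) Reading off the gridlines: the curve avoids every integer x-axis point in the box; it misses every integer gridline on the y-axis.
(c) Together with the visible shape, these determine p as stated.

3*x*y - 3*y^2 + 2*y - 1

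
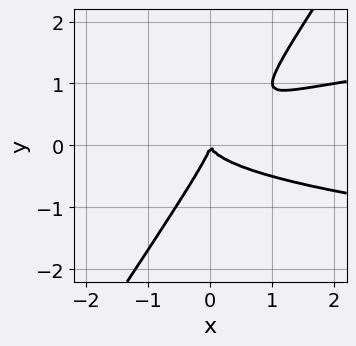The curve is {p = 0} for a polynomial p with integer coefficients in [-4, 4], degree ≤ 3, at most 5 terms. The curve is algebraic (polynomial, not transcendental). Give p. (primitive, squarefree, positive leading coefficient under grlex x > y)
(a) The degree is 3 — a generic line meets the curve in up to 3 points.
(b) Observable constraints: it meets the y-axis at y = 0 (among the integer gridlines); it meets the x-axis at x = 0 (among the integer gridlines).
(c) Together with the visible shape, these determine p as stated.

3*x*y^2 - 2*y^3 - x^2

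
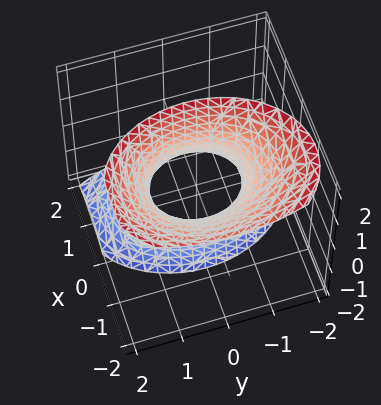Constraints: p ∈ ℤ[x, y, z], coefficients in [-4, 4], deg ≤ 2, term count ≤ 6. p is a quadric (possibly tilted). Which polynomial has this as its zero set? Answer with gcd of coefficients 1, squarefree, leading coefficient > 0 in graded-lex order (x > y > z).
3*x^2 + 3*x*z + 2*y^2 - z^2 - 2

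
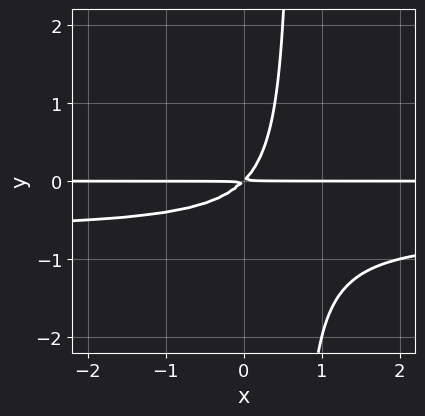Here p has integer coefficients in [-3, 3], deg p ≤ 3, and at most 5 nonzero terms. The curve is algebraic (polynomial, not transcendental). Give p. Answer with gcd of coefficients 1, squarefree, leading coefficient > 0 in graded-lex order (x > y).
3*x*y^2 + 2*x*y - 2*y^2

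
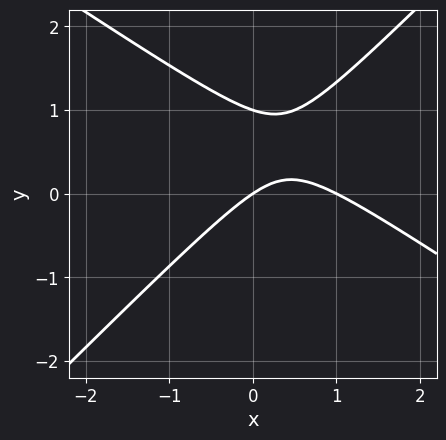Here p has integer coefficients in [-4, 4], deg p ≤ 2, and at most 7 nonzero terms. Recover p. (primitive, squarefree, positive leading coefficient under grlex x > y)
2*x^2 + x*y - 3*y^2 - 2*x + 3*y

First, the degree is 2 — a generic line meets the curve in up to 2 points.
Next, from the visible intercepts: the x-axis gridline crossings are at x ∈ {0, 1}; the y-axis gridline crossings are at y ∈ {0, 1}.
Finally, the integer polynomial consistent with all of this is the stated p.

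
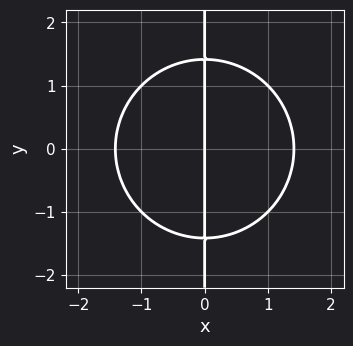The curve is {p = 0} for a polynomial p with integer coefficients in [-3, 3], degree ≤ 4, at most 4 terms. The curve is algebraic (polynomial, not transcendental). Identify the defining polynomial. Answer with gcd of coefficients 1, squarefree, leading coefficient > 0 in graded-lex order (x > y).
(a) Degree: a generic line meets the curve in up to 3 points, so deg p = 3.
(b) Symmetries: mirror symmetry y ↦ −y ⇒ only even powers of y.
(c) Checking where it meets the axes: one x-axis crossing is at x = 0; every point of the y-axis in the box is on the curve.
(d) These observations pin down the coefficients.

x^3 + x*y^2 - 2*x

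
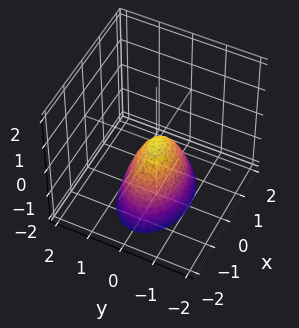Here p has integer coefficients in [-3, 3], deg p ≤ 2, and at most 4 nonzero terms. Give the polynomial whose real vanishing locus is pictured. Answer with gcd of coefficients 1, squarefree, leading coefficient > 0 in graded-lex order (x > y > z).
1. deg p = 2. A single bowl opening along one axis; a quadric.
2. Symmetries: it's symmetric under y → −y, forcing even powers of y; it's symmetric under x → −x, forcing even powers of x.
3. Observable constraints: it crosses the z-axis at the gridline z = 0; it crosses the y-axis at the gridline y = 0.
4. The integer polynomial consistent with all of this is the stated p.

x^2 + 2*y^2 + z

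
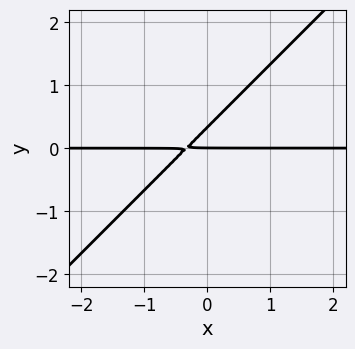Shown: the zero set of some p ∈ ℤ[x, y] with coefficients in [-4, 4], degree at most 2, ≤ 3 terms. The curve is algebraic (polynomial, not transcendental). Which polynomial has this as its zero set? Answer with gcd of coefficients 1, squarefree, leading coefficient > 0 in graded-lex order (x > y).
1. The degree is 2 — a generic line meets the curve in up to 2 points.
2. Against the integer gridlines: it meets the y-axis at y = 0 (among the integer gridlines); the visible x-axis segment lies entirely on the curve.
3. Assembling these constraints gives the stated polynomial.

3*x*y - 3*y^2 + y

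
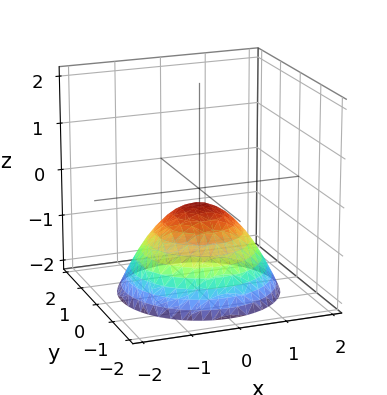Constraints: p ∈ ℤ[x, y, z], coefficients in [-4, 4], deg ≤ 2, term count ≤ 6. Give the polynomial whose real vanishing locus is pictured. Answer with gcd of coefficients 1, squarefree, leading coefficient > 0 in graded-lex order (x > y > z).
The degree is 2 — a generic line meets the surface in up to 2 points.
Symmetries: the z-axis is an axis of rotation, so x and y enter only as x² + y².
From the axis intercepts and sections: a circular section at z = -2 has radius between 1 and 2; the surface avoids every integer y-axis point in the box; no x-intercept at any integer in the box.
Matching integer coefficients to the picture gives p.

2*x^2 + 2*y^2 + 3*z + 1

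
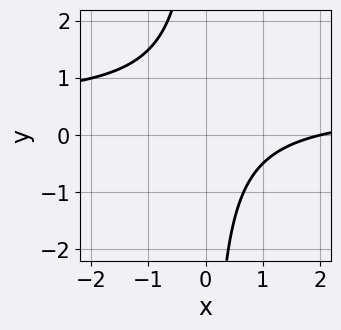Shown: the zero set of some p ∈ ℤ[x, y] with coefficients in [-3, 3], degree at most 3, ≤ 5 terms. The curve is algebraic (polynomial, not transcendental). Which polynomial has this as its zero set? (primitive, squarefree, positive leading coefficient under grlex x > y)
2*x*y - x + 2

The degree is 2 — a generic line meets the curve in up to 2 points.
From the visible intercepts: it crosses the x-axis at the gridline x = 2; it misses every integer gridline on the y-axis.
Fitting integer coefficients to these (and the overall shape) gives p.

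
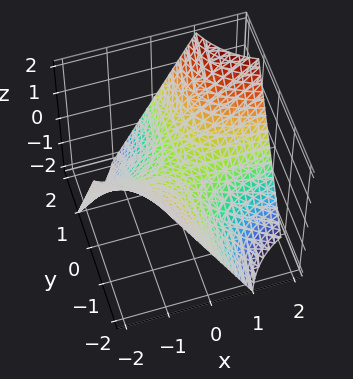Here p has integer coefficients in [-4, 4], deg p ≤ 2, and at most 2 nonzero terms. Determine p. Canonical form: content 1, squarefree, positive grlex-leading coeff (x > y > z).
Degree: a hyperbolic paraboloid; a quadric, so deg p = 2.
Reading off the gridlines: one z-axis crossing is at z = 0; every point of the x-axis in the box is on the surface; the visible y-axis segment lies entirely on the surface.
Assembling these constraints gives the stated polynomial.

x*y - z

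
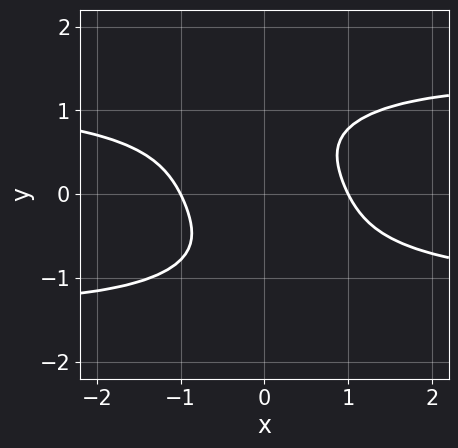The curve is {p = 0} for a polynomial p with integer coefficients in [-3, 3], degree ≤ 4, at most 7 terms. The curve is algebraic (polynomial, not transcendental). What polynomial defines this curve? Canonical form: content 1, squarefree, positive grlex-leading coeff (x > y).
2*x^2*y^2 + 3*y^4 - 3*x^2 - 3*x*y + 3

1. The degree is 4 — the shape is more complex than any degree-3 curve.
2. Reading off the gridlines: the curve avoids every integer y-axis point in the box; the x-axis gridline crossings are at x ∈ {-1, 1}.
3. Assembling these constraints gives the stated polynomial.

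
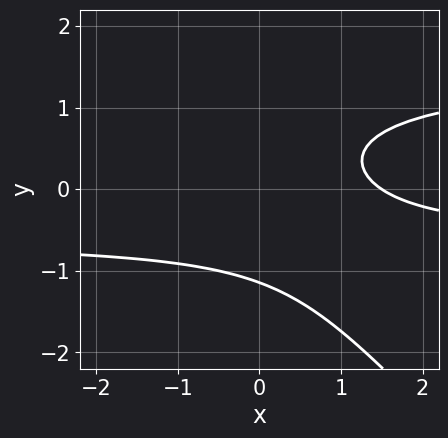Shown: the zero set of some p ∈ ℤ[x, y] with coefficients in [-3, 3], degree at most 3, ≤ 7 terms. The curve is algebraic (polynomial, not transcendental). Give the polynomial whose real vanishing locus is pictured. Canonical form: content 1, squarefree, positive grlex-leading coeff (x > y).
1. Degree: a generic line meets the curve in up to 3 points, so deg p = 3.
2. Matching integer coefficients to the picture gives p.

2*x*y^2 + 2*y^3 - 2*x*y - 2*x + 3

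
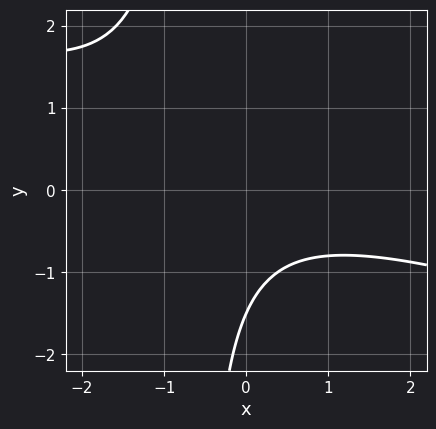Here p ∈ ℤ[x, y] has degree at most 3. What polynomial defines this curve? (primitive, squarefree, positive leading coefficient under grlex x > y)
x^2 + 3*x*y + 2*y + 3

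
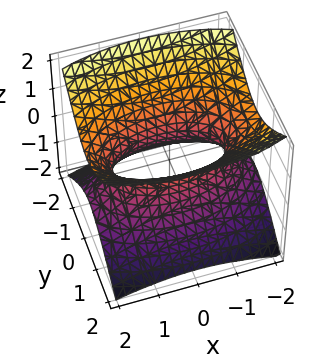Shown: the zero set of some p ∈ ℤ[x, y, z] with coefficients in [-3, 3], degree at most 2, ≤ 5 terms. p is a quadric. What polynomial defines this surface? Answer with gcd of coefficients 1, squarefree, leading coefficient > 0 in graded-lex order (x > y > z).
x^2 + 3*y^2 - 3*z^2 - 2

(a) Degree: an hourglass — one-sheet hyperboloid; a quadric, so deg p = 2.
(b) Symmetries: it's symmetric under x → −x, forcing even powers of x; mirror symmetry z ↦ −z ⇒ only even powers of z; it's symmetric under y → −y, forcing even powers of y.
(c) Checking where it meets the axes: the surface avoids every integer z-axis point in the box.
(d) Fitting integer coefficients to these (and the overall shape) gives p.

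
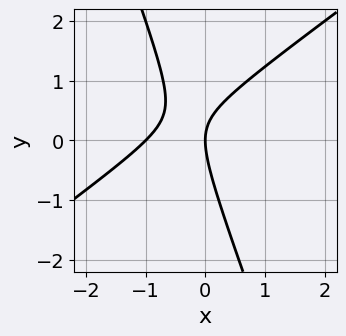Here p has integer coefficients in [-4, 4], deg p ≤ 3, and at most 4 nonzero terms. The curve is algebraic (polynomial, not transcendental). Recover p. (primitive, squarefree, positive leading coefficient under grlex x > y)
(a) Degree: a generic line meets the curve in up to 2 points, so deg p = 2.
(b) From the visible intercepts: it meets the y-axis at y = 0 (among the integer gridlines); the x-axis gridline crossings are at x ∈ {-1, 0}.
(c) Together with the visible shape, these determine p as stated.

2*x^2 - 2*x*y - y^2 + 2*x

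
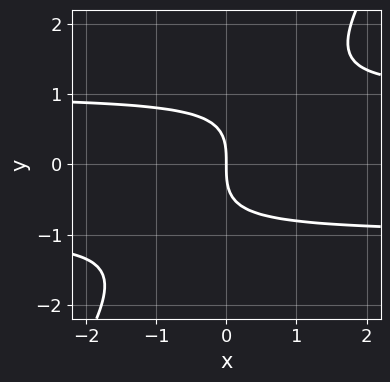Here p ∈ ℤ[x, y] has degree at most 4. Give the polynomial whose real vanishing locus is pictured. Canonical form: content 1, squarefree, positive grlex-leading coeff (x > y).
deg p = 3.
Observable constraints: it crosses the y-axis at the gridline y = 0; it crosses the x-axis at the gridline x = 0.
Fitting integer coefficients to these (and the overall shape) gives p.

3*x*y^2 - 2*y^3 - 3*x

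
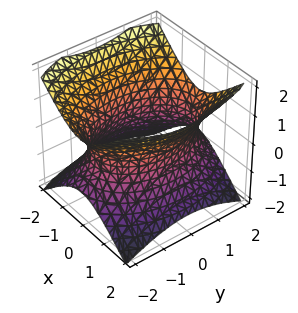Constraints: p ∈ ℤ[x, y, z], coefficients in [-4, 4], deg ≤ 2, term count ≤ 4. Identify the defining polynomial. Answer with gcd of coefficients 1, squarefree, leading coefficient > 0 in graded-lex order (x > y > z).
First, the degree is 2 — one connected sheet with a waist; a quadric.
Next, symmetries: it's symmetric under y → −y, forcing even powers of y; mirror symmetry x ↦ −x ⇒ only even powers of x; the z ↦ −z reflection is a symmetry, so z appears only in even powers.
Next, observable constraints: the surface avoids every integer z-axis point in the box.
Finally, fitting integer coefficients to these (and the overall shape) gives p.

2*x^2 + y^2 - 2*z^2 - 3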